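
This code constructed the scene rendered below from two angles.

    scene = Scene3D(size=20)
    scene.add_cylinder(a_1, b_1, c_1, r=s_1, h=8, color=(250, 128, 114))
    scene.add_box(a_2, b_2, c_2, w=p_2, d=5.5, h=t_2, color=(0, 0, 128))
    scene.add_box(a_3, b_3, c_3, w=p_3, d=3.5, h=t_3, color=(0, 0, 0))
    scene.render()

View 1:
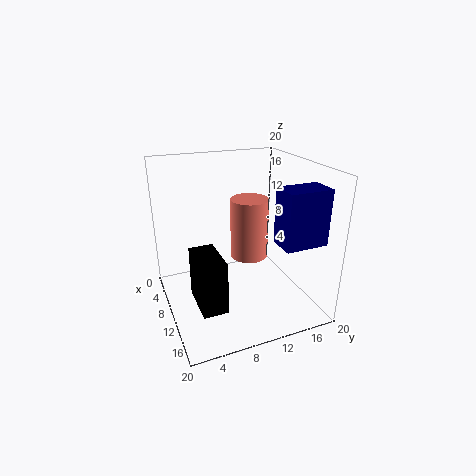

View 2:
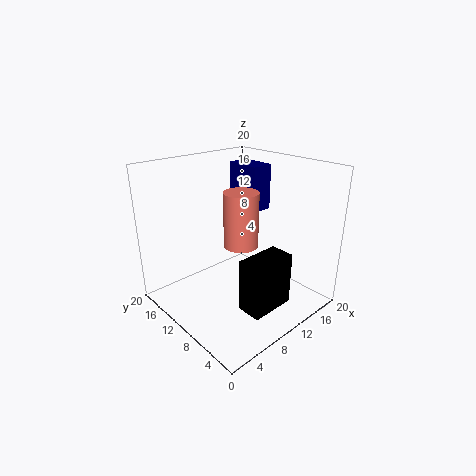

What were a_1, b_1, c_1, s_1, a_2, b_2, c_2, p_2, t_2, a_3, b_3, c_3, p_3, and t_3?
a_1 = 11.5; b_1 = 11; c_1 = 8; s_1 = 2.5; a_2 = 15.5; b_2 = 12.5; c_2 = 11.5; p_2 = 3.5; t_2 = 7; a_3 = 7.5; b_3 = 3.5; c_3 = 1; p_3 = 6.5; t_3 = 7.5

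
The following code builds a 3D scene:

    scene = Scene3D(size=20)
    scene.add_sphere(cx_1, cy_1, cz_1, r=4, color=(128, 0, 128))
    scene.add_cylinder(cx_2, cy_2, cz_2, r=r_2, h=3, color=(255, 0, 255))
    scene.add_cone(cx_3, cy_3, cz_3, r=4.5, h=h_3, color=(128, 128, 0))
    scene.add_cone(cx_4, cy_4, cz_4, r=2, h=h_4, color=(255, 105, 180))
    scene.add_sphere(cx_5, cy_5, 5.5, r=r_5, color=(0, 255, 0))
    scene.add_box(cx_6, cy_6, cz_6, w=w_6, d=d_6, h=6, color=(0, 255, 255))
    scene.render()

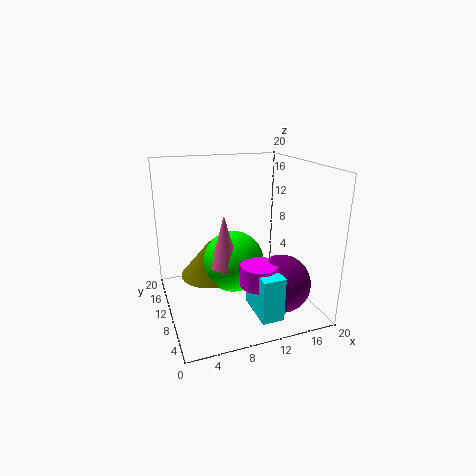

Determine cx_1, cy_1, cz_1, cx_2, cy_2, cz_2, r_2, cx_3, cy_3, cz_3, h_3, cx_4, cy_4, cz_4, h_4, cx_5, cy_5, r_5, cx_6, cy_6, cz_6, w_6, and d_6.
cx_1 = 15, cy_1 = 6, cz_1 = 4, cx_2 = 11.5, cy_2 = 6, cz_2 = 4.5, r_2 = 2.5, cx_3 = 7, cy_3 = 14, cz_3 = 3, h_3 = 5.5, cx_4 = 8, cy_4 = 10, cz_4 = 6, h_4 = 7.5, cx_5 = 10, cy_5 = 12, r_5 = 4.5, cx_6 = 10.5, cy_6 = 2, cz_6 = 1, w_6 = 3, d_6 = 6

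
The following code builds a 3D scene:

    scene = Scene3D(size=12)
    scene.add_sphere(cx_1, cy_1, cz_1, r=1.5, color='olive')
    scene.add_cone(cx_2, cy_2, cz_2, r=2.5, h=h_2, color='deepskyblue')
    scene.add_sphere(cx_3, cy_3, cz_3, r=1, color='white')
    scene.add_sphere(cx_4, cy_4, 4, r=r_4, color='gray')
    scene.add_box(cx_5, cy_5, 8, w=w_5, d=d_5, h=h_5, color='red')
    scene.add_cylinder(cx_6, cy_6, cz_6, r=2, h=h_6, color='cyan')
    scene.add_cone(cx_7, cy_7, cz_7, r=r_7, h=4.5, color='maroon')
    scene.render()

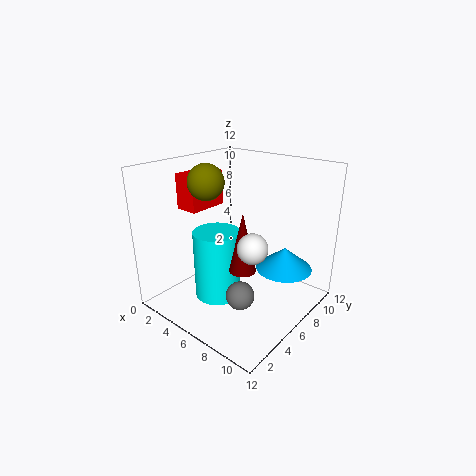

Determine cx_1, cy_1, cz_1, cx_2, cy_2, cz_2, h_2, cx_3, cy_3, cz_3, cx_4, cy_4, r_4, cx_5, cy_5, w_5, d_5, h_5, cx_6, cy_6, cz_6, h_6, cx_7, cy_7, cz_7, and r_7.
cx_1 = 3.5; cy_1 = 5; cz_1 = 10.5; cx_2 = 8.5; cy_2 = 9.5; cz_2 = 2.5; h_2 = 2; cx_3 = 10.5; cy_3 = 2; cz_3 = 8; cx_4 = 9.5; cy_4 = 2; r_4 = 1; cx_5 = 1; cy_5 = 4; w_5 = 2; d_5 = 3.5; h_5 = 3; cx_6 = 4.5; cy_6 = 5; cz_6 = 0.5; h_6 = 6; cx_7 = 8.5; cy_7 = 3.5; cz_7 = 5; r_7 = 1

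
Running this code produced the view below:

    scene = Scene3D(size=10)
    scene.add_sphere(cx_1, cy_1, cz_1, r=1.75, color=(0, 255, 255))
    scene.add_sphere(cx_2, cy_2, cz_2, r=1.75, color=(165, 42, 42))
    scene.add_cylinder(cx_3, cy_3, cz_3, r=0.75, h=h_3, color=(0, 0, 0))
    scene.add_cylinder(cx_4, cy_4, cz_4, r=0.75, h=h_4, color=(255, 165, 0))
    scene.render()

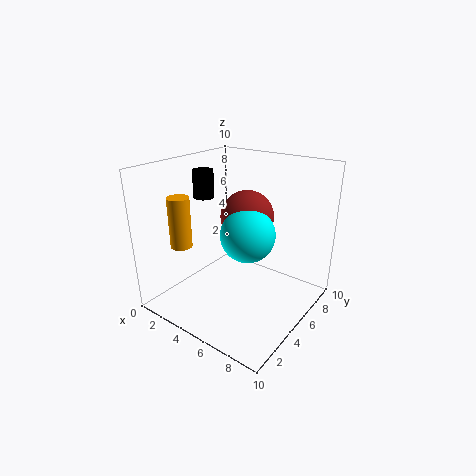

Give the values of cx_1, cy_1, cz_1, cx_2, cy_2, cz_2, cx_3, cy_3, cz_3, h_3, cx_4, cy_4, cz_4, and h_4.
cx_1 = 6.5
cy_1 = 4
cz_1 = 6
cx_2 = 5.75
cy_2 = 5
cz_2 = 6.75
cx_3 = 1.75
cy_3 = 5.25
cz_3 = 7.25
h_3 = 2
cx_4 = 2
cy_4 = 2.5
cz_4 = 4.5
h_4 = 3.5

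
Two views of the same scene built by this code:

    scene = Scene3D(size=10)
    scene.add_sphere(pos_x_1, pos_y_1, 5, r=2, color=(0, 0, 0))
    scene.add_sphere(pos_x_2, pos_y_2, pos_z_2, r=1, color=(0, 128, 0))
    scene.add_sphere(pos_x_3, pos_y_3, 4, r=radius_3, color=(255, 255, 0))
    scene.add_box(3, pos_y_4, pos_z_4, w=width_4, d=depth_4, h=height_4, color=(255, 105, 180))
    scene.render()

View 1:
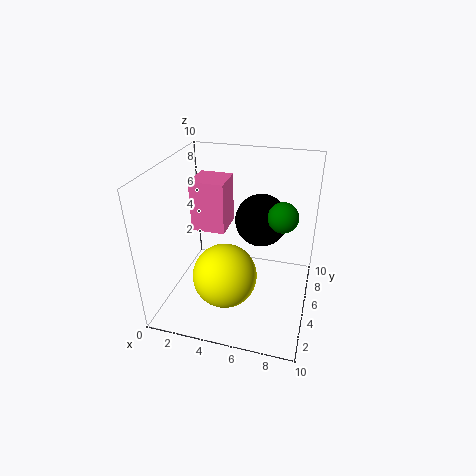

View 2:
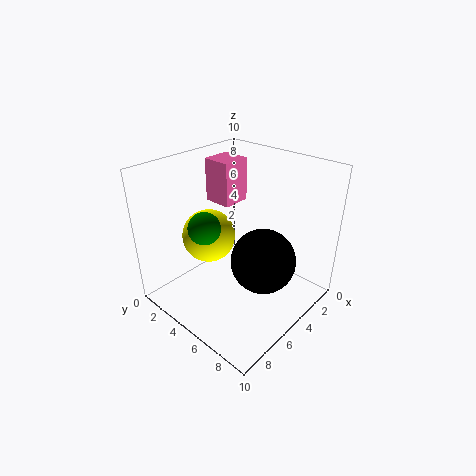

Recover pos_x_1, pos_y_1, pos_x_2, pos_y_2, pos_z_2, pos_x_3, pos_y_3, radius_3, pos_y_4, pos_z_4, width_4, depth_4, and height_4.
pos_x_1 = 6; pos_y_1 = 8; pos_x_2 = 8; pos_y_2 = 5; pos_z_2 = 7; pos_x_3 = 5; pos_y_3 = 2; radius_3 = 2; pos_y_4 = 2; pos_z_4 = 7; width_4 = 2; depth_4 = 2; height_4 = 3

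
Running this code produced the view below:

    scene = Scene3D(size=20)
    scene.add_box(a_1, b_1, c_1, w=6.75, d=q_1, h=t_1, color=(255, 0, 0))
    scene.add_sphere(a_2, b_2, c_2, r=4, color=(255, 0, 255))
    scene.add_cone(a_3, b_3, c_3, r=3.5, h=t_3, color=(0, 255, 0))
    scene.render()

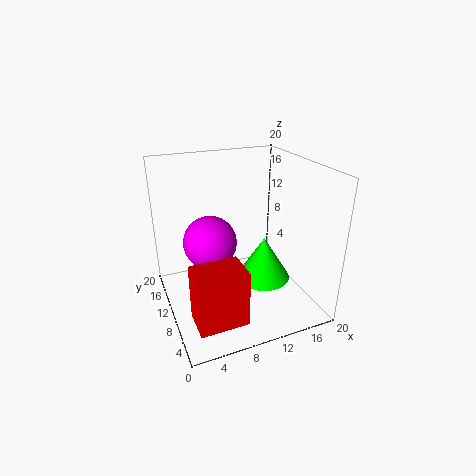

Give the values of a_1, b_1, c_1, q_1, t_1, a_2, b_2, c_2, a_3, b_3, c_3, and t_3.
a_1 = 2.25
b_1 = 3.5
c_1 = 0.25
q_1 = 4.75
t_1 = 8
a_2 = 7.25
b_2 = 14.25
c_2 = 7.75
a_3 = 12
b_3 = 6
c_3 = 5.75
t_3 = 5.75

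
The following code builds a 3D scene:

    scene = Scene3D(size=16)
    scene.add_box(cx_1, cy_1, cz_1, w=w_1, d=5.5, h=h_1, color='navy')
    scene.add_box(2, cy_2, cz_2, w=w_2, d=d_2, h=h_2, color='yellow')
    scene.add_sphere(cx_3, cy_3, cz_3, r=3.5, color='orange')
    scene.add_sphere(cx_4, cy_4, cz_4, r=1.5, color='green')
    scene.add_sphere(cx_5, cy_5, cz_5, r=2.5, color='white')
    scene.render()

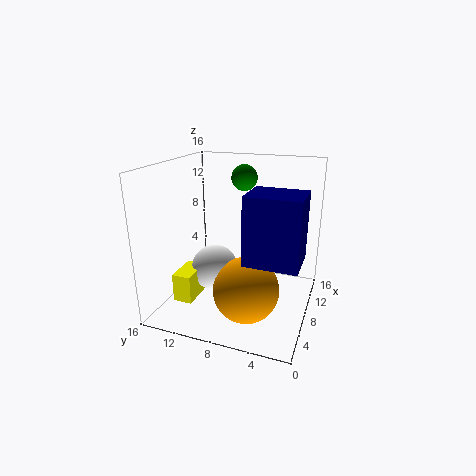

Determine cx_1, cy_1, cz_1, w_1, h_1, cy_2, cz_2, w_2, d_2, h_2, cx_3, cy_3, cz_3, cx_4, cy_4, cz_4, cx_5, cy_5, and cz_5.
cx_1 = 3.5
cy_1 = 0.5
cz_1 = 7
w_1 = 4.5
h_1 = 7
cy_2 = 11
cz_2 = 2.5
w_2 = 3.5
d_2 = 2
h_2 = 3
cx_3 = 5
cy_3 = 6
cz_3 = 3.5
cx_4 = 11.5
cy_4 = 8.5
cz_4 = 14
cx_5 = 6
cy_5 = 10
cz_5 = 5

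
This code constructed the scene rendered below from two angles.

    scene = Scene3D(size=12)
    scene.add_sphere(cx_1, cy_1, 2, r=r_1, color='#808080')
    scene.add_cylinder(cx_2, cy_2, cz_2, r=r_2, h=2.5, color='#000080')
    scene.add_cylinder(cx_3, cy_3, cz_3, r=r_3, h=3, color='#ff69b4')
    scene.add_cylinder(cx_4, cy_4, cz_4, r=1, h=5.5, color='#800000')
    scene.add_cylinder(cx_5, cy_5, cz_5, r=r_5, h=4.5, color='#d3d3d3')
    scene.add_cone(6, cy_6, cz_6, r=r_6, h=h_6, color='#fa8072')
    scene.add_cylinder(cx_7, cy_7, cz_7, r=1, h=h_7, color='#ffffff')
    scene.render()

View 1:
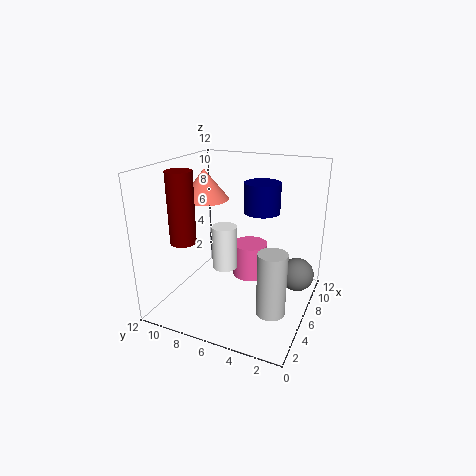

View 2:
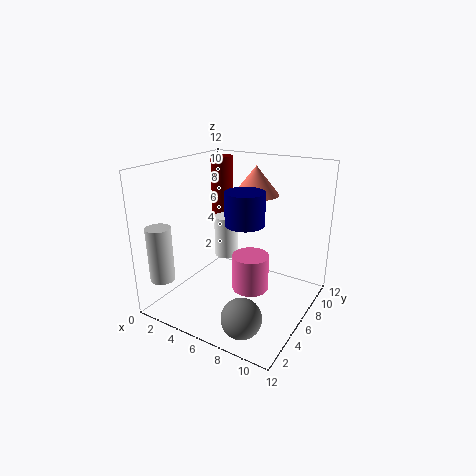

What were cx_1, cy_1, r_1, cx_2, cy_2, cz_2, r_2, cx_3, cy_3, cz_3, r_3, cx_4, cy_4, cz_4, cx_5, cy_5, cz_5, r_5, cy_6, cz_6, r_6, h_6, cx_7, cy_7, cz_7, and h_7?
cx_1 = 9, cy_1 = 1.5, r_1 = 1.5, cx_2 = 7.5, cy_2 = 4.5, cz_2 = 8, r_2 = 1.5, cx_3 = 7.5, cy_3 = 5.5, cz_3 = 2, r_3 = 1.5, cx_4 = 2.5, cy_4 = 9, cz_4 = 6.5, cx_5 = 1.5, cy_5 = 1.5, cz_5 = 3, r_5 = 1, cy_6 = 9, cz_6 = 9, r_6 = 2, h_6 = 2.5, cx_7 = 4.5, cy_7 = 6.5, cz_7 = 4, h_7 = 3.5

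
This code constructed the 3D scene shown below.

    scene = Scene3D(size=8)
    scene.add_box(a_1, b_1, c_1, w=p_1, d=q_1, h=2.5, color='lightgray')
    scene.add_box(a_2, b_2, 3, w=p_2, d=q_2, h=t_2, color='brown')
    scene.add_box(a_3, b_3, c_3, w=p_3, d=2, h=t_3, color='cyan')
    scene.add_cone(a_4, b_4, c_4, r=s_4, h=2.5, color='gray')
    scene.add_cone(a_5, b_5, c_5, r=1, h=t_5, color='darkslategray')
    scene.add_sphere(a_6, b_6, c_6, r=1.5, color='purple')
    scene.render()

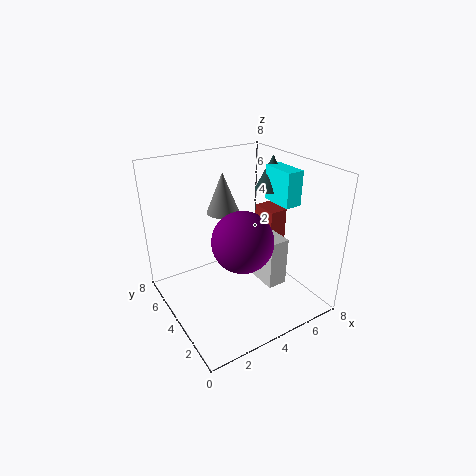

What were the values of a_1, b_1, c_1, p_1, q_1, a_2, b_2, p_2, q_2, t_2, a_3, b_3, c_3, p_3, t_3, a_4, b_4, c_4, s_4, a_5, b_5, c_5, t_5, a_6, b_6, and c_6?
a_1 = 4, b_1 = 1, c_1 = 2.5, p_1 = 1, q_1 = 1.5, a_2 = 5.5, b_2 = 3, p_2 = 1, q_2 = 1.5, t_2 = 2.5, a_3 = 6.5, b_3 = 3, c_3 = 5.5, p_3 = 1, t_3 = 2, a_4 = 4.5, b_4 = 6.5, c_4 = 4.5, s_4 = 1, a_5 = 7, b_5 = 5, c_5 = 6, t_5 = 2, a_6 = 3, b_6 = 2, c_6 = 5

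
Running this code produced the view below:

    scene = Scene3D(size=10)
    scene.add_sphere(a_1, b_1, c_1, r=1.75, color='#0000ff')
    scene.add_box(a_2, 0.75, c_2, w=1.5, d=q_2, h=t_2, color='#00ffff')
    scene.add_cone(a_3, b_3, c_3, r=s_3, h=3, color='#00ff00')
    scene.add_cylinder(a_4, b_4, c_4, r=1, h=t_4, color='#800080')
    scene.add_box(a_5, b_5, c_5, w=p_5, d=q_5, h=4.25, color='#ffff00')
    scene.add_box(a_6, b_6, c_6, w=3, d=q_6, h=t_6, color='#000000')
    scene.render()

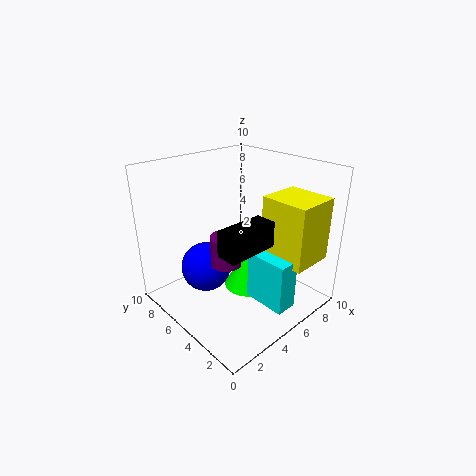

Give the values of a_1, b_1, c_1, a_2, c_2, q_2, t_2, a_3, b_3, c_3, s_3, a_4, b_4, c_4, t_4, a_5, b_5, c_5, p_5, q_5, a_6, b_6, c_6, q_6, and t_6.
a_1 = 3.25; b_1 = 6.5; c_1 = 2.75; a_2 = 4.75; c_2 = 1; q_2 = 3; t_2 = 3.5; a_3 = 6.25; b_3 = 5.25; c_3 = 0.5; s_3 = 1.75; a_4 = 3.25; b_4 = 4.25; c_4 = 4; t_4 = 2; a_5 = 5.75; b_5 = 0.25; c_5 = 4; p_5 = 3; q_5 = 3.25; a_6 = 0.75; b_6 = 0.75; c_6 = 6.5; q_6 = 1.25; t_6 = 1.5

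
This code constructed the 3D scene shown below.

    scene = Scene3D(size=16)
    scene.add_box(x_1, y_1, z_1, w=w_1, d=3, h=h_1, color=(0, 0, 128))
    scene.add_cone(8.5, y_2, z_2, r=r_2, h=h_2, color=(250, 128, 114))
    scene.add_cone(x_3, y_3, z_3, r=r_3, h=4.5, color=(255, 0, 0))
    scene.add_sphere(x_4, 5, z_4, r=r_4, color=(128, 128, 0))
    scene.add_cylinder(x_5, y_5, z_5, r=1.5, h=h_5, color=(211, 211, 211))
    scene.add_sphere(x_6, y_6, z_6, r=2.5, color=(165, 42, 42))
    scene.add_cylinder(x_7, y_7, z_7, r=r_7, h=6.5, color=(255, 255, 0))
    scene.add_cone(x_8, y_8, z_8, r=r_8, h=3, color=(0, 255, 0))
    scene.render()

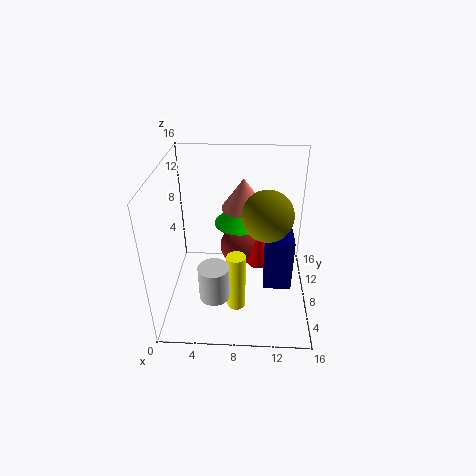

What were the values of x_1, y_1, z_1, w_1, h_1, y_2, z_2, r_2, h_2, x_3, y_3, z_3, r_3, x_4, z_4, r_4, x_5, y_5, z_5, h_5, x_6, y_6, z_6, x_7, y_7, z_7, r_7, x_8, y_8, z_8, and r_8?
x_1 = 11; y_1 = 5.5; z_1 = 3; w_1 = 3; h_1 = 6; y_2 = 10.5; z_2 = 10.5; r_2 = 2.5; h_2 = 3.5; x_3 = 10.5; y_3 = 10.5; z_3 = 3; r_3 = 1.5; x_4 = 11; z_4 = 12.5; r_4 = 2.5; x_5 = 6; y_5 = 2; z_5 = 5; h_5 = 3.5; x_6 = 8; y_6 = 12.5; z_6 = 4; x_7 = 8; y_7 = 4.5; z_7 = 1.5; r_7 = 1; x_8 = 8; y_8 = 11.5; z_8 = 8; r_8 = 3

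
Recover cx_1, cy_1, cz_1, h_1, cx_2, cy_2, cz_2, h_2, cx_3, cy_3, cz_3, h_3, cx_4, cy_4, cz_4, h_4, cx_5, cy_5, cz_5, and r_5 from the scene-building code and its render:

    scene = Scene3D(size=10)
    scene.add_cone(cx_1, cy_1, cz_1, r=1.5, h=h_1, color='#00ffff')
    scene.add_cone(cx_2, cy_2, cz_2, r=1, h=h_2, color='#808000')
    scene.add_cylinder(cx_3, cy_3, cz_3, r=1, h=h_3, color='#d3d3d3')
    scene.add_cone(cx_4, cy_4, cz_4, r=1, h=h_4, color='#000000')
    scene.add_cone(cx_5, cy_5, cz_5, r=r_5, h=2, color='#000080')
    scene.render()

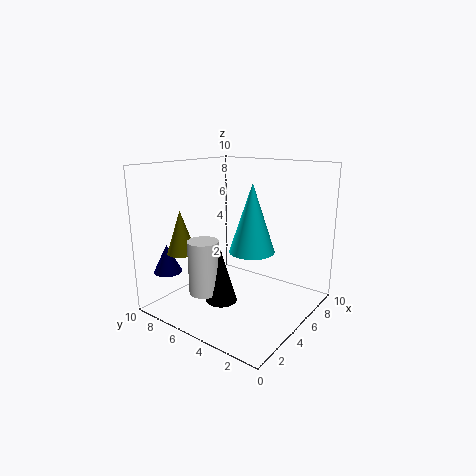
cx_1 = 4.5; cy_1 = 3.5; cz_1 = 4.5; h_1 = 4.5; cx_2 = 2.5; cy_2 = 8; cz_2 = 4; h_2 = 3; cx_3 = 2; cy_3 = 5.5; cz_3 = 2; h_3 = 3.5; cx_4 = 2.5; cy_4 = 4.5; cz_4 = 1.5; h_4 = 3.5; cx_5 = 2; cy_5 = 9; cz_5 = 2.5; r_5 = 1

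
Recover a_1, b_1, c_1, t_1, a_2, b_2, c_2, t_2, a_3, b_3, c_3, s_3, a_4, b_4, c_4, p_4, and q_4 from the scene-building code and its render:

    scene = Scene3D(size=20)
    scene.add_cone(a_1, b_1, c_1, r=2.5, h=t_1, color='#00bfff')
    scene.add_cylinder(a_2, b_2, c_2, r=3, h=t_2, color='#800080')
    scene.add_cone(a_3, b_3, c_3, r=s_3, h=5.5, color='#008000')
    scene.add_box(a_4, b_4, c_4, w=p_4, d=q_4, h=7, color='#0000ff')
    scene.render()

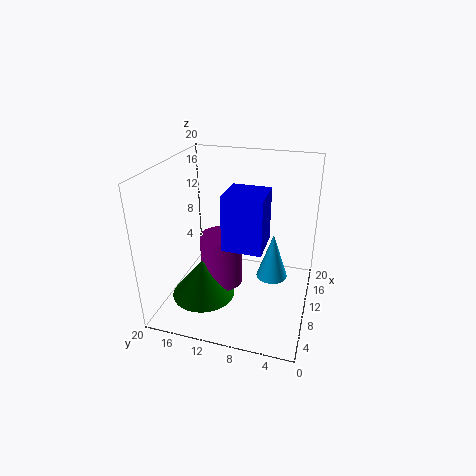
a_1 = 16, b_1 = 6, c_1 = 0.5, t_1 = 7.5, a_2 = 10, b_2 = 12.5, c_2 = 2.5, t_2 = 7.5, a_3 = 7.5, b_3 = 14.5, c_3 = 1.5, s_3 = 4.5, a_4 = 4.5, b_4 = 5.5, c_4 = 11, p_4 = 5, q_4 = 5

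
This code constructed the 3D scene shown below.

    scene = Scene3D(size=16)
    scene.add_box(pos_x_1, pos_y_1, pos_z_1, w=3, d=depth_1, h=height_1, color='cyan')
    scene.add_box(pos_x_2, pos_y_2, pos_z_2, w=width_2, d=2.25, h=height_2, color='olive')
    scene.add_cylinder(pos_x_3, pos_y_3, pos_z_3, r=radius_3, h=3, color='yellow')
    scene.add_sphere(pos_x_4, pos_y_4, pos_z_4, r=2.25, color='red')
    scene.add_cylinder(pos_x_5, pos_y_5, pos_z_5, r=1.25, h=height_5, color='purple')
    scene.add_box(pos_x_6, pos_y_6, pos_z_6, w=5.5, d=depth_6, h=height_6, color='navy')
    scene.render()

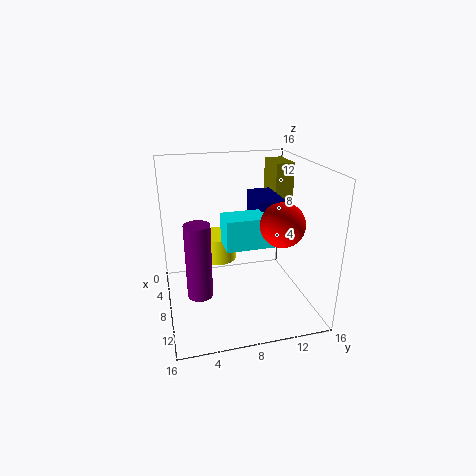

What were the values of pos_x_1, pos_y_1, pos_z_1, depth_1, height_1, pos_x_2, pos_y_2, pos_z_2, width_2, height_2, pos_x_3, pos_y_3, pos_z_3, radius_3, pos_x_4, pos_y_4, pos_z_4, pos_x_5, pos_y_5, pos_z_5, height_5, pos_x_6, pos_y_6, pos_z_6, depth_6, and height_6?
pos_x_1 = 8.25; pos_y_1 = 6; pos_z_1 = 8; depth_1 = 5.25; height_1 = 3.25; pos_x_2 = 0.5; pos_y_2 = 13.5; pos_z_2 = 10.5; width_2 = 4.25; height_2 = 4.75; pos_x_3 = 4.75; pos_y_3 = 6.25; pos_z_3 = 4.25; radius_3 = 2.25; pos_x_4 = 12; pos_y_4 = 11.5; pos_z_4 = 10.75; pos_x_5 = 12.25; pos_y_5 = 3; pos_z_5 = 4.25; height_5 = 7.5; pos_x_6 = 3.75; pos_y_6 = 10.25; pos_z_6 = 8.5; depth_6 = 2.75; height_6 = 3.75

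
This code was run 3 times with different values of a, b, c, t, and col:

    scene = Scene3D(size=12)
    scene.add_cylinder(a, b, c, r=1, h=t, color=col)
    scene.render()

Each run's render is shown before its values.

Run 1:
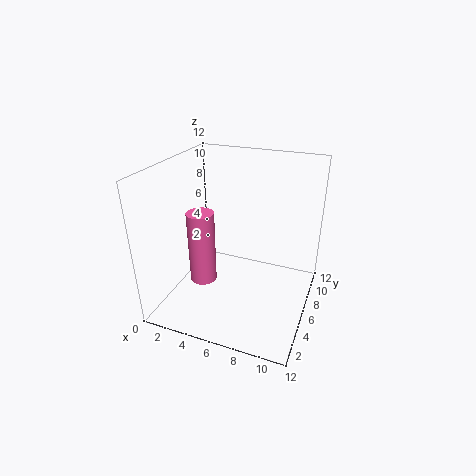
a = 4.5; b = 2.5; c = 4; t = 5.5; col = 'hotpink'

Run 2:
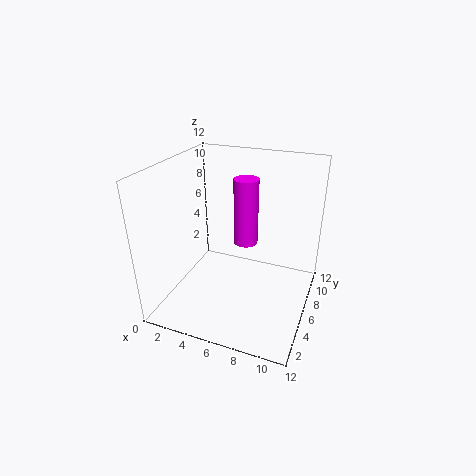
a = 6.5; b = 6.5; c = 5.5; t = 5.5; col = 'magenta'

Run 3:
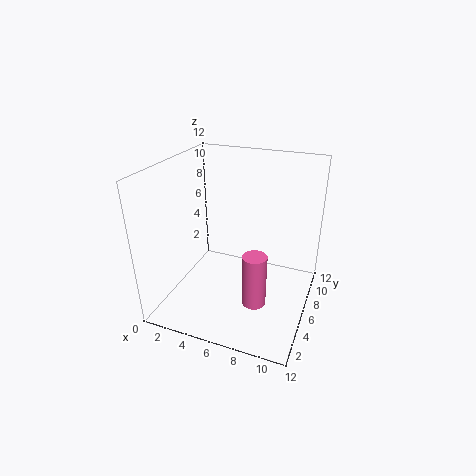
a = 8; b = 4.5; c = 1; t = 4.5; col = 'hotpink'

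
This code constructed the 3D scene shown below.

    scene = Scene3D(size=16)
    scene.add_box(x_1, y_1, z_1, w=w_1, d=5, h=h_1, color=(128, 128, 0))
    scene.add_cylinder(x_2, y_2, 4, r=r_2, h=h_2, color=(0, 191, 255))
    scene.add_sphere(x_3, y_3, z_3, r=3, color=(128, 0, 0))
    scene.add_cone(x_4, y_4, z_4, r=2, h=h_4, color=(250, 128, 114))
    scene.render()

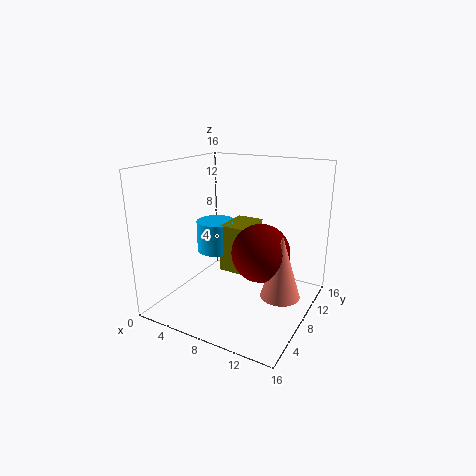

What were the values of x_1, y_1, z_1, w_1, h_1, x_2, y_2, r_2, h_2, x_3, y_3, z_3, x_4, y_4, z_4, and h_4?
x_1 = 4; y_1 = 10.5; z_1 = 2; w_1 = 3.5; h_1 = 6; x_2 = 2.5; y_2 = 12; r_2 = 2.5; h_2 = 4; x_3 = 11.5; y_3 = 6.5; z_3 = 7.5; x_4 = 14; y_4 = 6; z_4 = 3.5; h_4 = 6.5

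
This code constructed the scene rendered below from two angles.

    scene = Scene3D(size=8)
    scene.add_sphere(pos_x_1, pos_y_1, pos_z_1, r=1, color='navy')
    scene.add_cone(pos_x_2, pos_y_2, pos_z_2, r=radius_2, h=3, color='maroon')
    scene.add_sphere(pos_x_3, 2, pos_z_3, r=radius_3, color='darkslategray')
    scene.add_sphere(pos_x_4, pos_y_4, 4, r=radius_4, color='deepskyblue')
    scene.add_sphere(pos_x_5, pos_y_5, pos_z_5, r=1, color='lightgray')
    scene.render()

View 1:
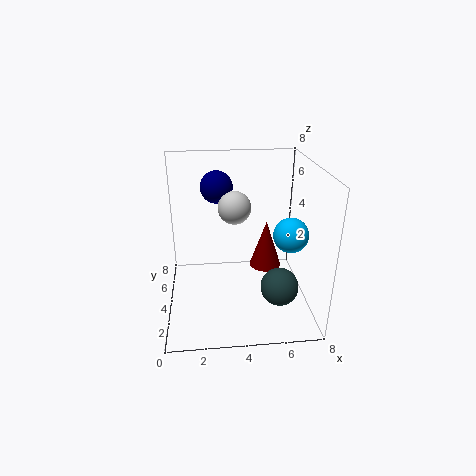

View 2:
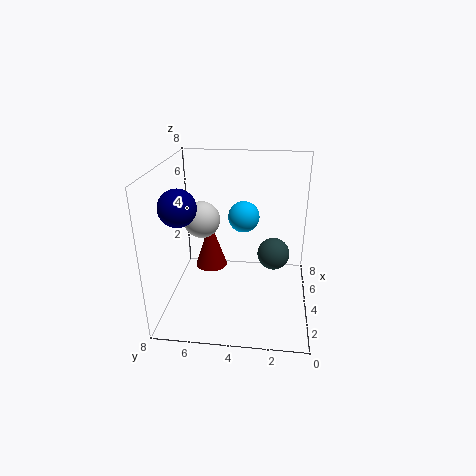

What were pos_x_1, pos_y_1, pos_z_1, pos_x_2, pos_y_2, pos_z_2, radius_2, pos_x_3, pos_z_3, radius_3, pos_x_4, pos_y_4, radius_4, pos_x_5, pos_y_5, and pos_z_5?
pos_x_1 = 3; pos_y_1 = 7; pos_z_1 = 6; pos_x_2 = 6; pos_y_2 = 6; pos_z_2 = 1; radius_2 = 1; pos_x_3 = 6; pos_z_3 = 2; radius_3 = 1; pos_x_4 = 7; pos_y_4 = 4; radius_4 = 1; pos_x_5 = 4; pos_y_5 = 6; pos_z_5 = 5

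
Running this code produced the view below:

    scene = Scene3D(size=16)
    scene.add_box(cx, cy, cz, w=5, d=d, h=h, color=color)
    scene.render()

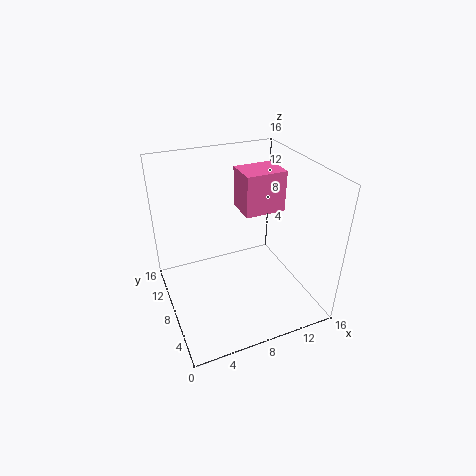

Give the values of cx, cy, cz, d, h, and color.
cx = 10, cy = 10, cz = 9, d = 4, h = 5, color = 'hotpink'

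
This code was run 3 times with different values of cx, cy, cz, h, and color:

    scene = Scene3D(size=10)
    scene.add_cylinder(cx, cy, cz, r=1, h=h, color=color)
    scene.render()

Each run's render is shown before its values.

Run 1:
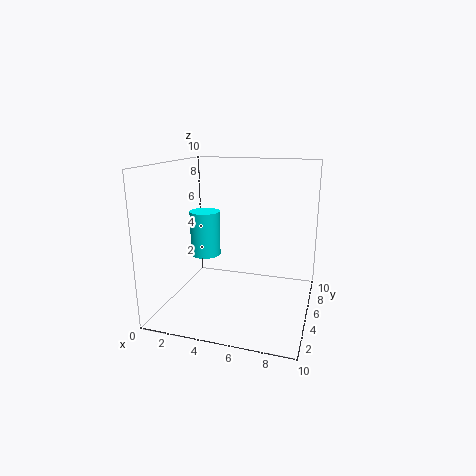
cx = 3; cy = 4; cz = 4; h = 3; color = 'cyan'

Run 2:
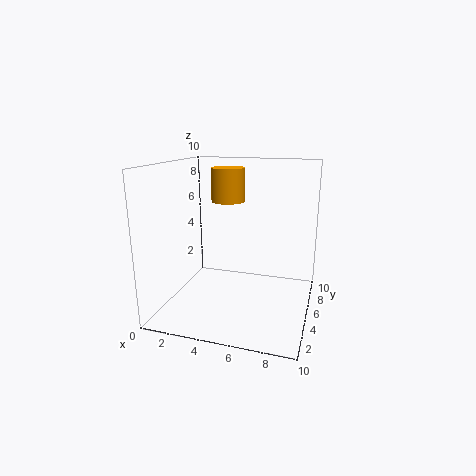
cx = 5; cy = 3; cz = 8; h = 2; color = 'orange'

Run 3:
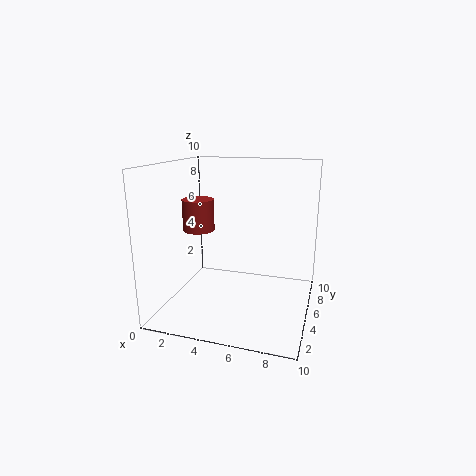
cx = 3; cy = 3; cz = 6; h = 2; color = 'brown'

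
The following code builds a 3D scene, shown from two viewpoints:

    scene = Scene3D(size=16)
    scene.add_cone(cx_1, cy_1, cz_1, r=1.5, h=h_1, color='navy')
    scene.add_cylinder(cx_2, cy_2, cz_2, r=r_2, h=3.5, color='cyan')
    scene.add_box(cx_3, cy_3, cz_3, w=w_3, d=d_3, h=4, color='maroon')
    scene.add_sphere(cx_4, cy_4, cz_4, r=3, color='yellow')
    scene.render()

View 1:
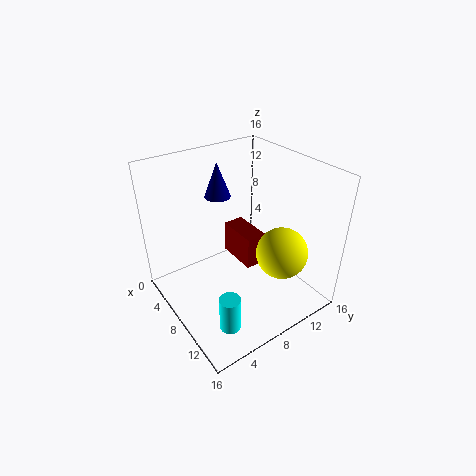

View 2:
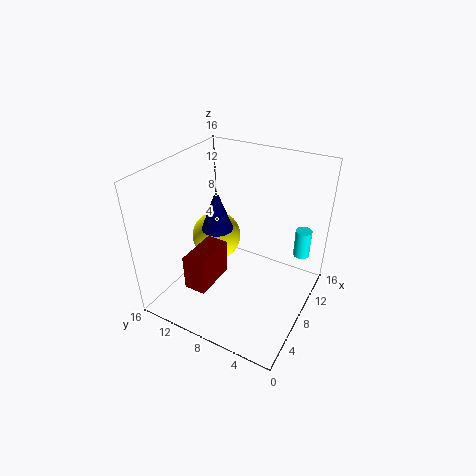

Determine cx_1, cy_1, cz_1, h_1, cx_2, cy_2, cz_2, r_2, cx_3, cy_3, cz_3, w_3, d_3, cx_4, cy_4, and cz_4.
cx_1 = 4
cy_1 = 8
cz_1 = 11.5
h_1 = 4
cx_2 = 14.5
cy_2 = 2.5
cz_2 = 3.5
r_2 = 1
cx_3 = 3
cy_3 = 9.5
cz_3 = 3
w_3 = 5
d_3 = 2.5
cx_4 = 10.5
cy_4 = 12.5
cz_4 = 5.5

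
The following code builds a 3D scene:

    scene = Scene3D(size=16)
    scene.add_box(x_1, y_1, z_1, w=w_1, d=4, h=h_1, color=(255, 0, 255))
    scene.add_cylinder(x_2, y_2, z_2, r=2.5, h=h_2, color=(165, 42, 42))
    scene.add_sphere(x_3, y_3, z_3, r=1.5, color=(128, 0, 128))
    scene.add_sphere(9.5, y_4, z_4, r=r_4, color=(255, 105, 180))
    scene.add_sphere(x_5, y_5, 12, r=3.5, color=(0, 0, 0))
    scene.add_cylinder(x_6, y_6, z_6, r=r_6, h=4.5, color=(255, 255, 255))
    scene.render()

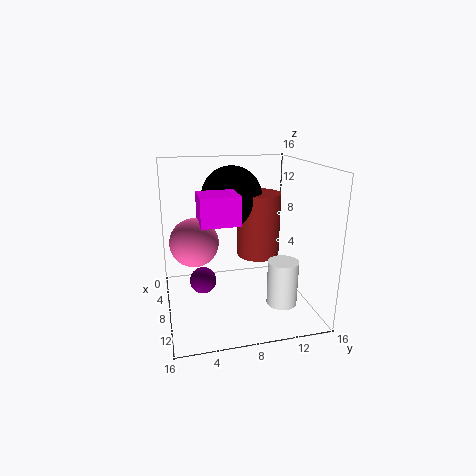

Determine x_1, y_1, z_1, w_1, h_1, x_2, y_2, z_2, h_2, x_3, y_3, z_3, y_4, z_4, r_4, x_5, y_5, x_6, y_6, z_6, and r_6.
x_1 = 8; y_1 = 3.5; z_1 = 10.5; w_1 = 3.5; h_1 = 3; x_2 = 6; y_2 = 11; z_2 = 5; h_2 = 7.5; x_3 = 7.5; y_3 = 4; z_3 = 3; y_4 = 3; z_4 = 8.5; r_4 = 2.5; x_5 = 5; y_5 = 8; x_6 = 14; y_6 = 11; z_6 = 3; r_6 = 1.5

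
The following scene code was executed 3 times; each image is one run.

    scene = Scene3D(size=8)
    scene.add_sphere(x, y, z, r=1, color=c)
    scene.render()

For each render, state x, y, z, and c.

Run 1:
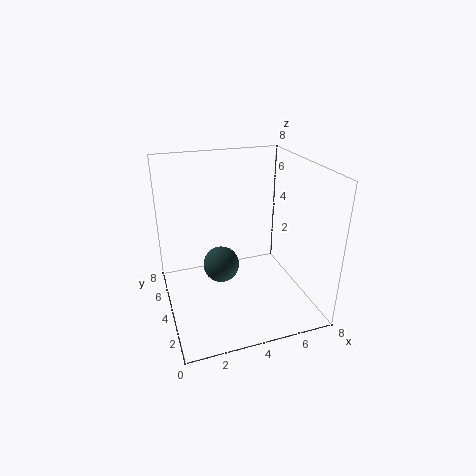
x = 3
y = 4
z = 2.5
c = 'darkslategray'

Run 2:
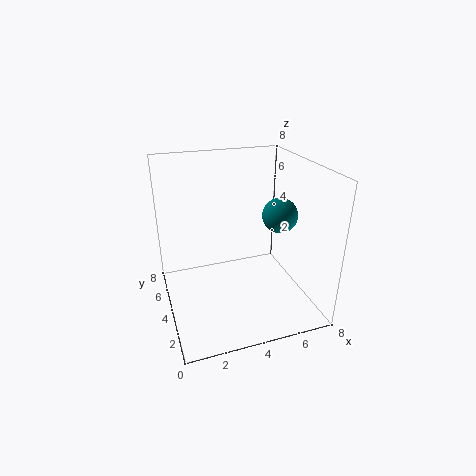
x = 6.5
y = 4
z = 5
c = 'teal'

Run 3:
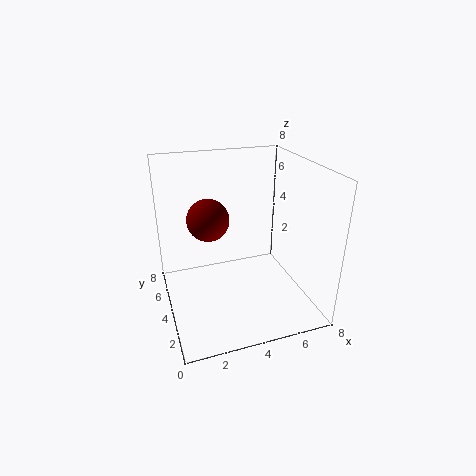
x = 2
y = 2.5
z = 6
c = 'maroon'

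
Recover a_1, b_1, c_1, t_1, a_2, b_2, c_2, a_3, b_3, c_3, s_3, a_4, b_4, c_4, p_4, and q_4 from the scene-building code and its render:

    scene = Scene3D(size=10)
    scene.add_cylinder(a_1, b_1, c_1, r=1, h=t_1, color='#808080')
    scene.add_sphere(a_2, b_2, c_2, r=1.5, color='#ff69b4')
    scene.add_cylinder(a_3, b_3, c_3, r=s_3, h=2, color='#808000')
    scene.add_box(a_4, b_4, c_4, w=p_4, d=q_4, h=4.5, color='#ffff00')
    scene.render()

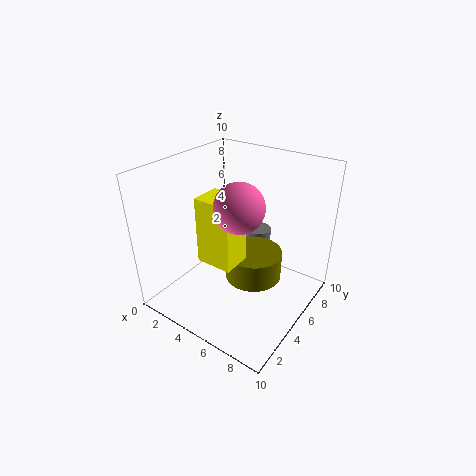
a_1 = 4.5; b_1 = 8.5; c_1 = 2; t_1 = 2; a_2 = 6.5; b_2 = 3; c_2 = 8.5; a_3 = 6; b_3 = 5.5; c_3 = 2; s_3 = 2; a_4 = 3.5; b_4 = 2.5; c_4 = 4; p_4 = 2.5; q_4 = 2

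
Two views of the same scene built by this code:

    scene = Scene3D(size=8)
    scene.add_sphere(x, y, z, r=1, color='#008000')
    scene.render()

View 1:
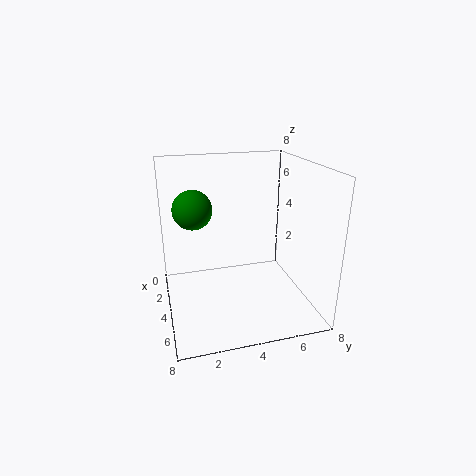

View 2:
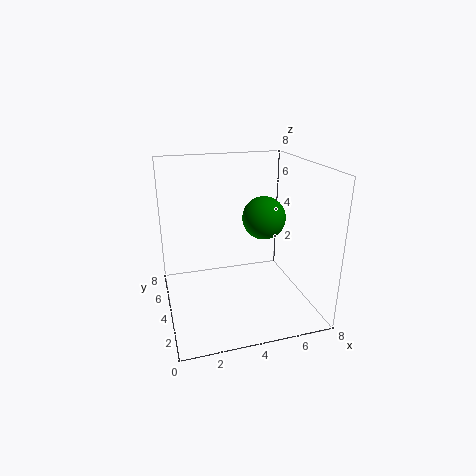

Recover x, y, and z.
x = 4.5; y = 1.5; z = 6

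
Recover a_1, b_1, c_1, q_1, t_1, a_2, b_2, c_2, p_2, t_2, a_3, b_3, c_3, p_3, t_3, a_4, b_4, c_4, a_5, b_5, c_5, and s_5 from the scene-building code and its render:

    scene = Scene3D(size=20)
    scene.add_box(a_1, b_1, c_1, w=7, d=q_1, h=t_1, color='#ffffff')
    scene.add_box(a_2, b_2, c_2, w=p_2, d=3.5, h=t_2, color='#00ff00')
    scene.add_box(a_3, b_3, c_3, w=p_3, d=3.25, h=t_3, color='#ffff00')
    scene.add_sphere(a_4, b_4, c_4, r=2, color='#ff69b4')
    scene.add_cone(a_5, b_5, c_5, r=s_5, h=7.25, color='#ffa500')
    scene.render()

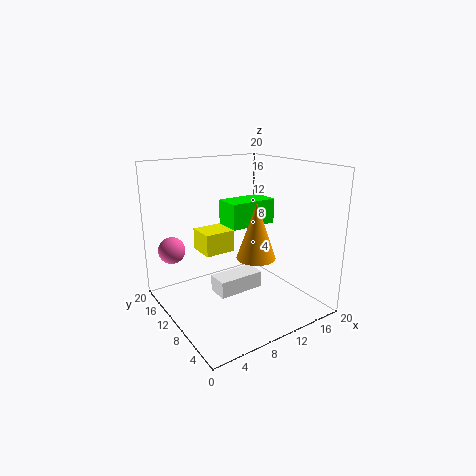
a_1 = 7.5; b_1 = 10.25; c_1 = 1; q_1 = 3.25; t_1 = 2.5; a_2 = 7.25; b_2 = 6.75; c_2 = 12.5; p_2 = 6.25; t_2 = 3.25; a_3 = 2.25; b_3 = 4.5; c_3 = 11; p_3 = 3.5; t_3 = 2.5; a_4 = 3.25; b_4 = 17.75; c_4 = 7; a_5 = 9.75; b_5 = 5.5; c_5 = 8.75; s_5 = 2.5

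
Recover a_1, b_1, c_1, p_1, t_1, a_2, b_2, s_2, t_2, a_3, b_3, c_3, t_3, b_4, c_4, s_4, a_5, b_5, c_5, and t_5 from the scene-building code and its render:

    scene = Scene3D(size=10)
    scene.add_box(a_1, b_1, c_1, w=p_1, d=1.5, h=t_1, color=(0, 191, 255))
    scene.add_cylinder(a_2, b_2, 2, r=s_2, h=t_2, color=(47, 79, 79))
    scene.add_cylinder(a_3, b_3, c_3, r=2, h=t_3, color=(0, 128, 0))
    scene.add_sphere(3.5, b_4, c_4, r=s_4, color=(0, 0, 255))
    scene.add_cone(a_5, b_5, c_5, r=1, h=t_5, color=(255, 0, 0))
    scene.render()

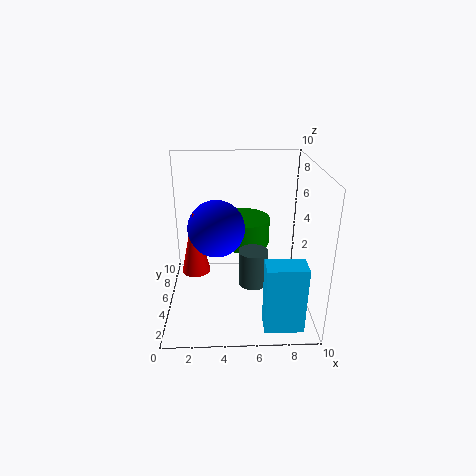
a_1 = 6.5
b_1 = 0.5
c_1 = 0.5
p_1 = 2.5
t_1 = 4.5
a_2 = 6
b_2 = 4
s_2 = 1
t_2 = 2.5
a_3 = 5.5
b_3 = 7.5
c_3 = 3.5
t_3 = 2
b_4 = 5.5
c_4 = 5.5
s_4 = 2
a_5 = 2
b_5 = 5
c_5 = 2.5
t_5 = 4.5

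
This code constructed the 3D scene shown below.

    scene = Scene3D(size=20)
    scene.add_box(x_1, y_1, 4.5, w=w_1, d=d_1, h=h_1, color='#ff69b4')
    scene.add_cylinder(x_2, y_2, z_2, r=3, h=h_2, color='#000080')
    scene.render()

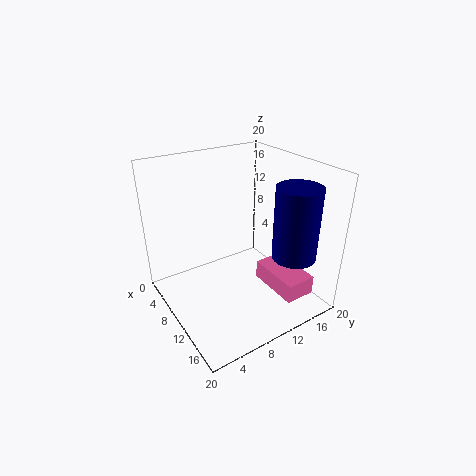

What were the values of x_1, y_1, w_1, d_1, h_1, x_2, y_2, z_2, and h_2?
x_1 = 12.5
y_1 = 11.5
w_1 = 7
d_1 = 4
h_1 = 2.5
x_2 = 15.5
y_2 = 15.5
z_2 = 8
h_2 = 10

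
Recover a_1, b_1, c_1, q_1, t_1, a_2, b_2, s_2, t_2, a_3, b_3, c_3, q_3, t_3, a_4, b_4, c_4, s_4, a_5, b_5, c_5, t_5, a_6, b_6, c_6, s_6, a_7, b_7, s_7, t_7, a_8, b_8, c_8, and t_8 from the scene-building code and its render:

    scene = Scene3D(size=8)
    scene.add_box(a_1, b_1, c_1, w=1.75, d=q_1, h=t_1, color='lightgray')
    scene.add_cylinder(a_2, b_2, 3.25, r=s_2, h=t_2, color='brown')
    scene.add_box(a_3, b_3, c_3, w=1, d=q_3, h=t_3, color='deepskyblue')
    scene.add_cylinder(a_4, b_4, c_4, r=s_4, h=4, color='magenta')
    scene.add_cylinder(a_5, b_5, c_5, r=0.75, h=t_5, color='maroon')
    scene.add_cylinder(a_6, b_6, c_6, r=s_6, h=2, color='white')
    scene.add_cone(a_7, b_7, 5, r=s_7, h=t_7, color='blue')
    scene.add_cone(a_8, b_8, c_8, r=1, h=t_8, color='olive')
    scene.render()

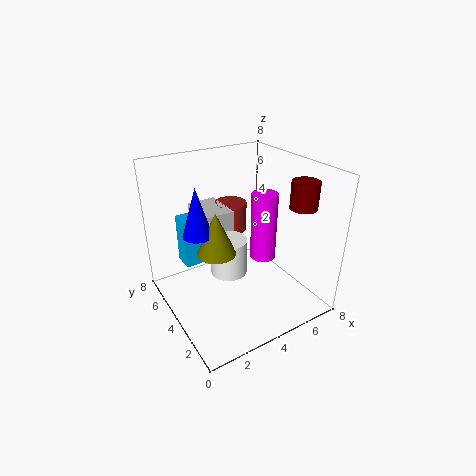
a_1 = 2.75
b_1 = 5.25
c_1 = 3.25
q_1 = 2.5
t_1 = 1.75
a_2 = 5
b_2 = 6.5
s_2 = 1
t_2 = 1.75
a_3 = 1.75
b_3 = 6.25
c_3 = 1.5
q_3 = 1.25
t_3 = 3
a_4 = 5.75
b_4 = 4
c_4 = 2.25
s_4 = 0.75
a_5 = 7
b_5 = 2.25
c_5 = 5.75
t_5 = 1.5
a_6 = 3.25
b_6 = 3.75
c_6 = 2.25
s_6 = 1
a_7 = 1.5
b_7 = 3.75
s_7 = 0.75
t_7 = 2.5
a_8 = 2.25
b_8 = 3.25
c_8 = 4
t_8 = 2.25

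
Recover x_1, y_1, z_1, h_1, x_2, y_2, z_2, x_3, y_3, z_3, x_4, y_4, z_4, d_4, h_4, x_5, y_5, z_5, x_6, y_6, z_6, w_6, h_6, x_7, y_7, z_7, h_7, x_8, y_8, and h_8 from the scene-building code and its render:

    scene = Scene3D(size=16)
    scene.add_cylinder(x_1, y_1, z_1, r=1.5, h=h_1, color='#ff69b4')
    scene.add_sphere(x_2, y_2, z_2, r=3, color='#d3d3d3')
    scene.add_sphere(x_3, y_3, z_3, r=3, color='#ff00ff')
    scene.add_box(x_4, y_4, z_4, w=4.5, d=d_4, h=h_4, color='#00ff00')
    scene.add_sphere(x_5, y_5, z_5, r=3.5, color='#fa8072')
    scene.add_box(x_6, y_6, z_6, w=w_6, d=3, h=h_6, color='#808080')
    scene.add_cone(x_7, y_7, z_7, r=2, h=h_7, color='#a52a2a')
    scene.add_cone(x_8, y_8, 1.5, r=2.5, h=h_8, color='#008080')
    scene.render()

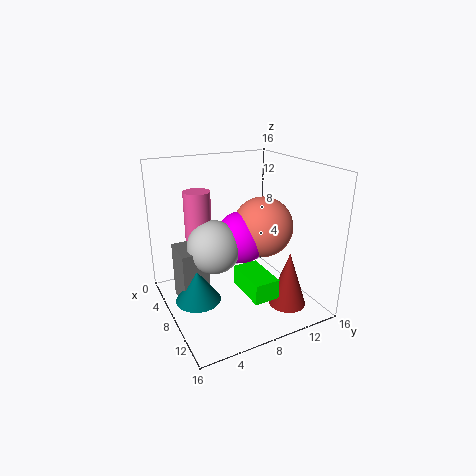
x_1 = 5
y_1 = 4.5
z_1 = 7.5
h_1 = 5.5
x_2 = 7
y_2 = 5.5
z_2 = 7
x_3 = 7
y_3 = 9
z_3 = 7.5
x_4 = 11
y_4 = 6
z_4 = 4.5
d_4 = 2.5
h_4 = 2
x_5 = 7.5
y_5 = 11.5
z_5 = 8.5
x_6 = 4
y_6 = 1.5
z_6 = 0.5
w_6 = 4
h_6 = 6.5
x_7 = 13
y_7 = 11.5
z_7 = 1.5
h_7 = 6
x_8 = 8
y_8 = 3
h_8 = 3.5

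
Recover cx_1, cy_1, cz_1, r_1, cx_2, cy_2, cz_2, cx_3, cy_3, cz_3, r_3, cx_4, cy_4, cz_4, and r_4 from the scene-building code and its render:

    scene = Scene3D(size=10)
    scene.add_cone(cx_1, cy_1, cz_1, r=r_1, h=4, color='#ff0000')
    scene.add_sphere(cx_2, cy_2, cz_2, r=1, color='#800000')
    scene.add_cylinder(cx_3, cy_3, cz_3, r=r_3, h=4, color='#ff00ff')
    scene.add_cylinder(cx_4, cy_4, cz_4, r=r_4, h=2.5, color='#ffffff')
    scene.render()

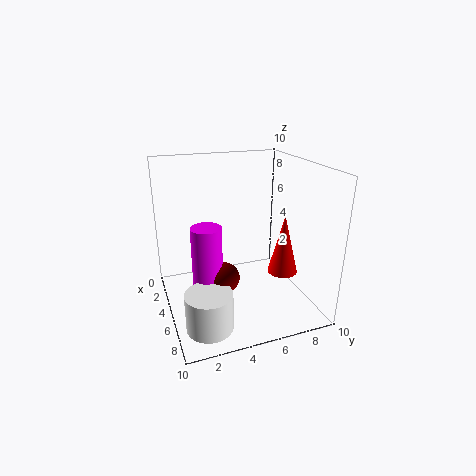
cx_1 = 7; cy_1 = 7.5; cz_1 = 3; r_1 = 1; cx_2 = 6.5; cy_2 = 3.5; cz_2 = 3; cx_3 = 6; cy_3 = 2.5; cz_3 = 2.5; r_3 = 1; cx_4 = 8; cy_4 = 2; cz_4 = 0.5; r_4 = 1.5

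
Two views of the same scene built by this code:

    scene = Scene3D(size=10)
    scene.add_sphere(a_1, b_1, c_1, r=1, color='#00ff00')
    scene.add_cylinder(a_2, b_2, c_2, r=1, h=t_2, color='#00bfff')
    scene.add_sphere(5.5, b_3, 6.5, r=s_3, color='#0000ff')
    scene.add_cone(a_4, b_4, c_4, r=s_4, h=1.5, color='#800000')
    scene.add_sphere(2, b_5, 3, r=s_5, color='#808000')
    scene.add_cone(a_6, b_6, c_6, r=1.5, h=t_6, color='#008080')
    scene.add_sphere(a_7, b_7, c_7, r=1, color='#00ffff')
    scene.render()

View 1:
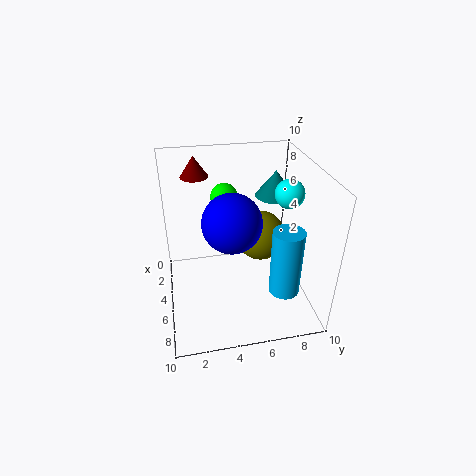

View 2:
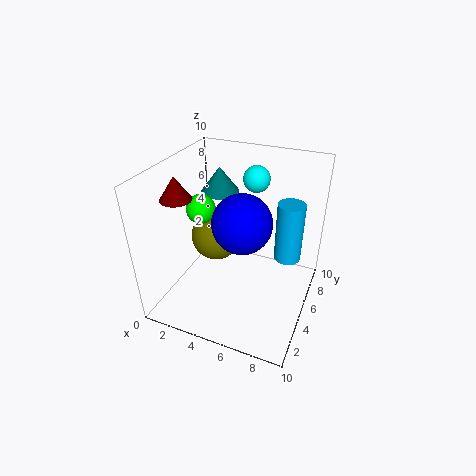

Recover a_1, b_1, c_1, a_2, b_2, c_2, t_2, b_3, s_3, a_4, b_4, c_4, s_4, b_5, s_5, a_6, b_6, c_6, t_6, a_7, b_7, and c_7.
a_1 = 2.5, b_1 = 4.5, c_1 = 7, a_2 = 8, b_2 = 7.5, c_2 = 2.5, t_2 = 4.5, b_3 = 4.5, s_3 = 2, a_4 = 2, b_4 = 2.5, c_4 = 8.5, s_4 = 1, b_5 = 7.5, s_5 = 2, a_6 = 2, b_6 = 8.5, c_6 = 6.5, t_6 = 2, a_7 = 5, b_7 = 8.5, c_7 = 8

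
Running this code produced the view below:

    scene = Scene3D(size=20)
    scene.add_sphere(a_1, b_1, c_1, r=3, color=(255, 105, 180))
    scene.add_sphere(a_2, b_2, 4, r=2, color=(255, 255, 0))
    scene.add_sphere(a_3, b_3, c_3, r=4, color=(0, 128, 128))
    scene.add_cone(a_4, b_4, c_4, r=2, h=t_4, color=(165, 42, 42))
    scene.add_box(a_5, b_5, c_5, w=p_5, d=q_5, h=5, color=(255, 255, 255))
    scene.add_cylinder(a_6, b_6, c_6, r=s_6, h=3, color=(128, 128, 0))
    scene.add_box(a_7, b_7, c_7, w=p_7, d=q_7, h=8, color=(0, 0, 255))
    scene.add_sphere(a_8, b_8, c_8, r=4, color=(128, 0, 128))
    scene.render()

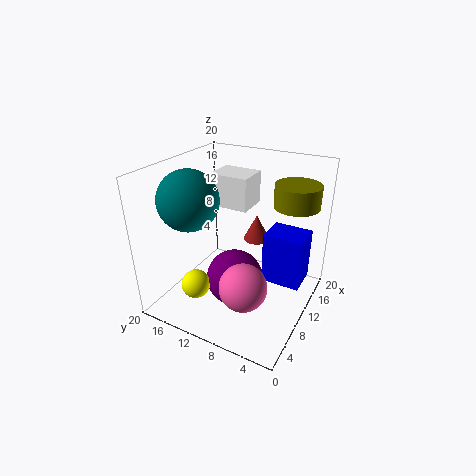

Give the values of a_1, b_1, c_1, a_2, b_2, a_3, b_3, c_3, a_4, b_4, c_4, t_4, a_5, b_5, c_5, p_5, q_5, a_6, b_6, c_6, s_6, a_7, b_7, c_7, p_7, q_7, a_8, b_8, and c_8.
a_1 = 4, b_1 = 6, c_1 = 7, a_2 = 5, b_2 = 14, a_3 = 6, b_3 = 15, c_3 = 16, a_4 = 16, b_4 = 10, c_4 = 7, t_4 = 4, a_5 = 14, b_5 = 11, c_5 = 12, p_5 = 5, q_5 = 6, a_6 = 13, b_6 = 3, c_6 = 15, s_6 = 3, a_7 = 14, b_7 = 2, c_7 = 1, p_7 = 5, q_7 = 6, a_8 = 9, b_8 = 10, c_8 = 4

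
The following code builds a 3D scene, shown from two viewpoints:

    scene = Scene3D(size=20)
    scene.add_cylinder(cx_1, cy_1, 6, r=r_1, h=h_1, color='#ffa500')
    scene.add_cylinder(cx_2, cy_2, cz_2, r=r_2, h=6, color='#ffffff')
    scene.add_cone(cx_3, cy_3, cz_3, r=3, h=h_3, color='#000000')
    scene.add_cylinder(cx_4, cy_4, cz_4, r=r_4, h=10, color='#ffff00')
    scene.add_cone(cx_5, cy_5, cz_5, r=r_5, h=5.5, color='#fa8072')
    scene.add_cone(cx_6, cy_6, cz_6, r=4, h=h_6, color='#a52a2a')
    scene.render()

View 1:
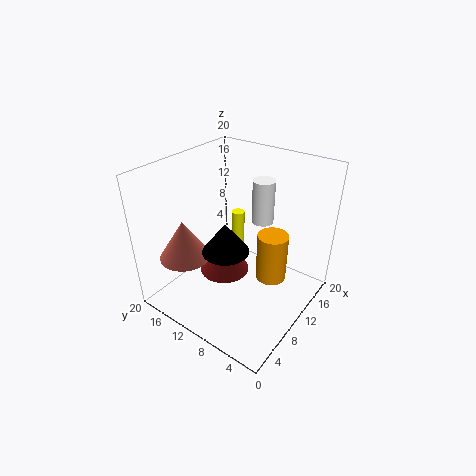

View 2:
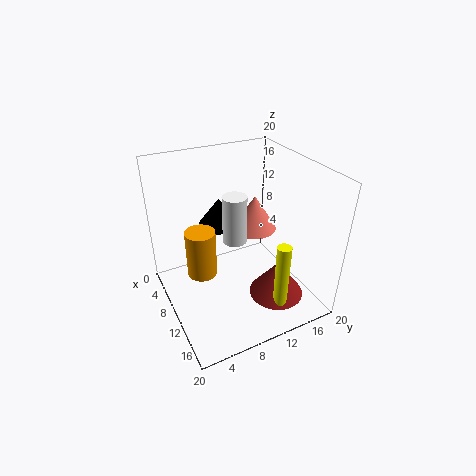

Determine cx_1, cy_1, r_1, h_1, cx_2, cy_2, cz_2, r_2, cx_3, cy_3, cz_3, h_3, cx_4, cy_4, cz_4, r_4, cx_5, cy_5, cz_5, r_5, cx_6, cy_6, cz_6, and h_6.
cx_1 = 10, cy_1 = 4.5, r_1 = 2, h_1 = 6.5, cx_2 = 13, cy_2 = 8, cz_2 = 12, r_2 = 1.5, cx_3 = 6, cy_3 = 9, cz_3 = 10.5, h_3 = 4, cx_4 = 15.5, cy_4 = 14, cz_4 = 0.5, r_4 = 1, cx_5 = 5, cy_5 = 15.5, cz_5 = 7.5, r_5 = 3.5, cx_6 = 13, cy_6 = 15, cz_6 = 0.5, h_6 = 5.5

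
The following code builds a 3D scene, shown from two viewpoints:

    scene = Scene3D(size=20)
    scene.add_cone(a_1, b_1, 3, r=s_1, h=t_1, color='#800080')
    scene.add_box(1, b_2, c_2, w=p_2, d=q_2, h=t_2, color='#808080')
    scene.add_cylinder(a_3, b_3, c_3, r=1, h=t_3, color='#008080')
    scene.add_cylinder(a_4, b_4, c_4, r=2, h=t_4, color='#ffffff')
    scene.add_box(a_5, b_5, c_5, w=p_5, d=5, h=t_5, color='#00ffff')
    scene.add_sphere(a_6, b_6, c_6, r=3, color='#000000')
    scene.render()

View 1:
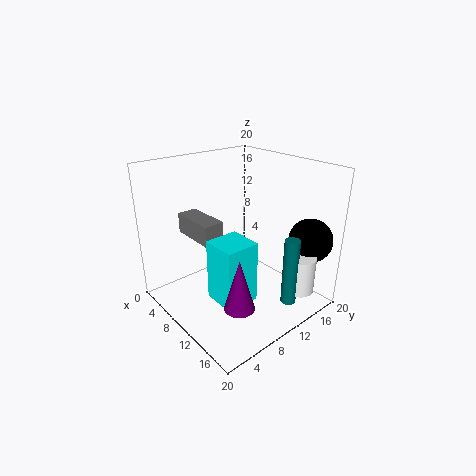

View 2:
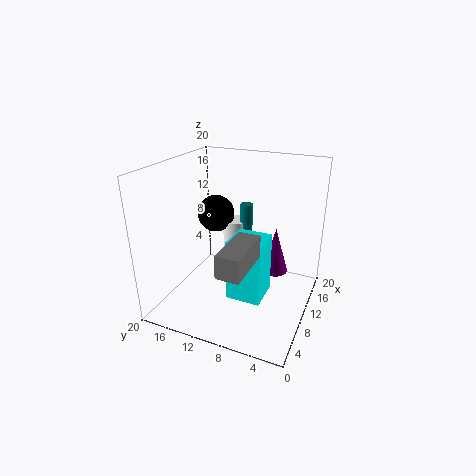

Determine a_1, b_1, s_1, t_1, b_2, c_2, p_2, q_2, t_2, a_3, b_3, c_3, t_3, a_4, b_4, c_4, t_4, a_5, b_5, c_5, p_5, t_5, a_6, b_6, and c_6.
a_1 = 15; b_1 = 6; s_1 = 2; t_1 = 7; b_2 = 6; c_2 = 9; p_2 = 7; q_2 = 3; t_2 = 3; a_3 = 18; b_3 = 12; c_3 = 3; t_3 = 9; a_4 = 18; b_4 = 14; c_4 = 4; t_4 = 5; a_5 = 8; b_5 = 6; c_5 = 1; p_5 = 5; t_5 = 9; a_6 = 17; b_6 = 17; c_6 = 10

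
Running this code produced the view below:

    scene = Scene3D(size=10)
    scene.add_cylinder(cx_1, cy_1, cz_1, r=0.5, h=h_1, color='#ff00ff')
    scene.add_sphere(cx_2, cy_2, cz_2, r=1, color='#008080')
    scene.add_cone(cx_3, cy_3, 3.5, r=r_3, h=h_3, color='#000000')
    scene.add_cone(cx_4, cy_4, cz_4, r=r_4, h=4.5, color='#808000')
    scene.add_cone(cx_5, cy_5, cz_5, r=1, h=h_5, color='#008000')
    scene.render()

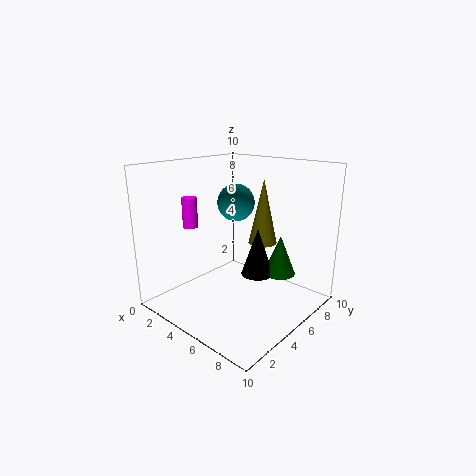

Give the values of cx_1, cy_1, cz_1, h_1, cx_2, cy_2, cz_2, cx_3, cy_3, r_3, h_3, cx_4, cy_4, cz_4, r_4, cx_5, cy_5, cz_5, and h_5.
cx_1 = 3; cy_1 = 2.5; cz_1 = 6; h_1 = 2; cx_2 = 7.5; cy_2 = 2; cz_2 = 8.5; cx_3 = 7.5; cy_3 = 4; r_3 = 1; h_3 = 3; cx_4 = 6; cy_4 = 6.5; cz_4 = 4.5; r_4 = 1; cx_5 = 8.5; cy_5 = 5; cz_5 = 3.5; h_5 = 2.5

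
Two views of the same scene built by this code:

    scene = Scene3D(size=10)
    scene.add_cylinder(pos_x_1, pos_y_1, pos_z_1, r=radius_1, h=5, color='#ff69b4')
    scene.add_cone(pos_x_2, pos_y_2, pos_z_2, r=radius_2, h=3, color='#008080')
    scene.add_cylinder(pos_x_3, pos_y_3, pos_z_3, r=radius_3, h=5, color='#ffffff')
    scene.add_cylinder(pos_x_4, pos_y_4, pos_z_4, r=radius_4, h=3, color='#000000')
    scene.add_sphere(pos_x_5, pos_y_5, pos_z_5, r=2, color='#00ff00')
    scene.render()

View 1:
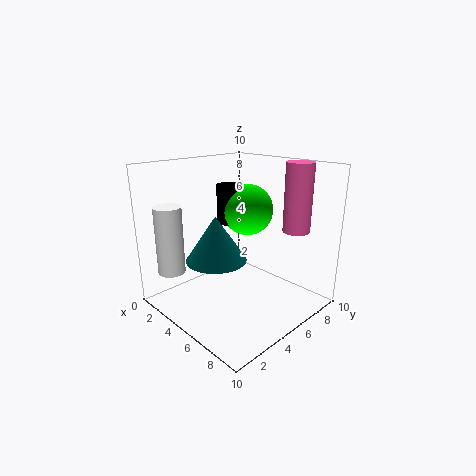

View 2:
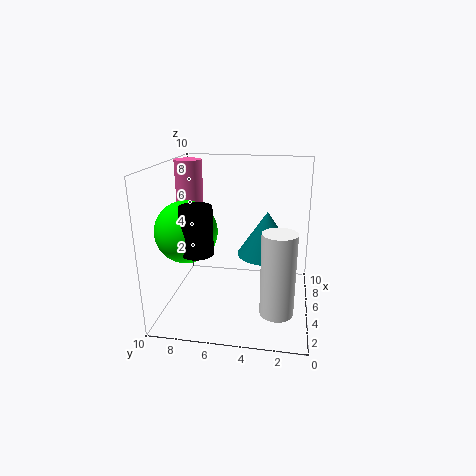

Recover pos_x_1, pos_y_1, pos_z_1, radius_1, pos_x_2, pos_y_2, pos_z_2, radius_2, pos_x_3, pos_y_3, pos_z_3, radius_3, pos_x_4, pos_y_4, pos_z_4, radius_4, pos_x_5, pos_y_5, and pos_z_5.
pos_x_1 = 7; pos_y_1 = 9; pos_z_1 = 5; radius_1 = 1; pos_x_2 = 5; pos_y_2 = 3; pos_z_2 = 4; radius_2 = 2; pos_x_3 = 1; pos_y_3 = 2; pos_z_3 = 2; radius_3 = 1; pos_x_4 = 2; pos_y_4 = 7; pos_z_4 = 5; radius_4 = 1; pos_x_5 = 3; pos_y_5 = 8; pos_z_5 = 6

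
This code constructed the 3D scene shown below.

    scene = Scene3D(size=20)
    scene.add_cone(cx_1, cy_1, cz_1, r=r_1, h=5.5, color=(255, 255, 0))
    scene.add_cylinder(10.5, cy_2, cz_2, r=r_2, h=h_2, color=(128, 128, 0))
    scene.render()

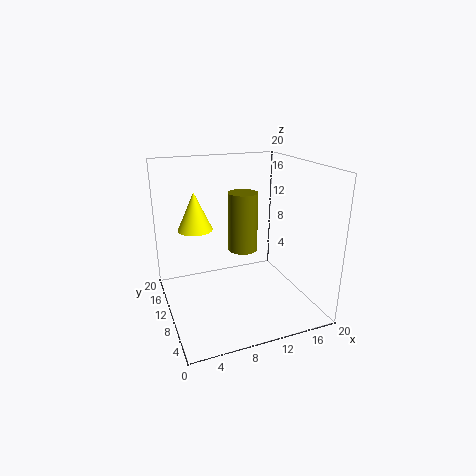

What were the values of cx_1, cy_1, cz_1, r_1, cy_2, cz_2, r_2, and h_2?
cx_1 = 5
cy_1 = 14
cz_1 = 10.5
r_1 = 2.5
cy_2 = 9.5
cz_2 = 8.5
r_2 = 2
h_2 = 8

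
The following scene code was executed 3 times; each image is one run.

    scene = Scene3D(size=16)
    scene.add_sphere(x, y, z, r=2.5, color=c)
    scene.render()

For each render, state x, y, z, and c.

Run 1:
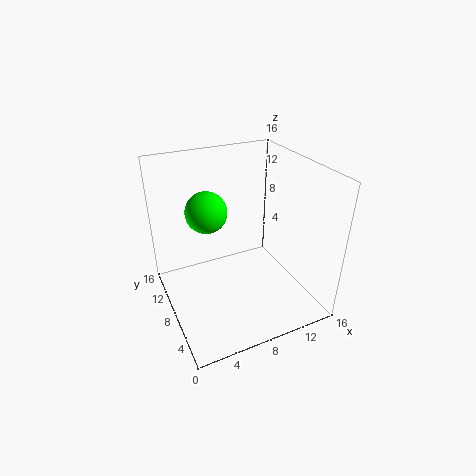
x = 6, y = 12.5, z = 9.5, c = 'lime'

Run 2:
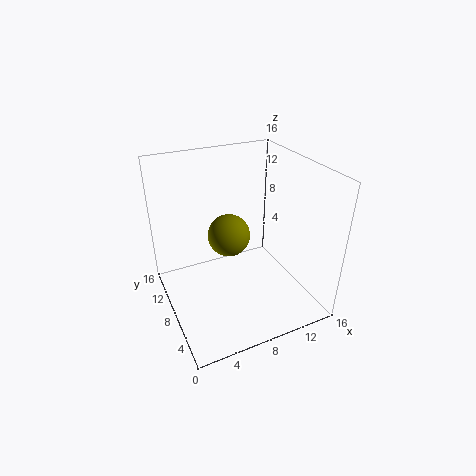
x = 8, y = 10.5, z = 7, c = 'olive'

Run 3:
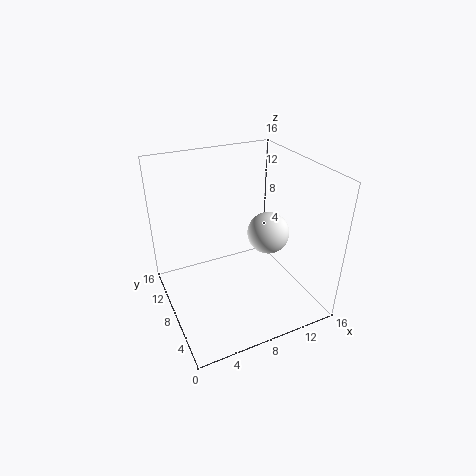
x = 12.5, y = 9, z = 7, c = 'white'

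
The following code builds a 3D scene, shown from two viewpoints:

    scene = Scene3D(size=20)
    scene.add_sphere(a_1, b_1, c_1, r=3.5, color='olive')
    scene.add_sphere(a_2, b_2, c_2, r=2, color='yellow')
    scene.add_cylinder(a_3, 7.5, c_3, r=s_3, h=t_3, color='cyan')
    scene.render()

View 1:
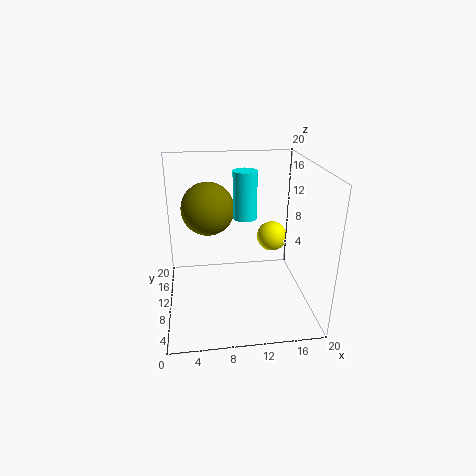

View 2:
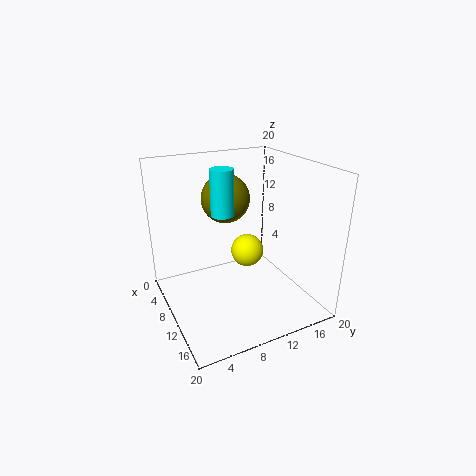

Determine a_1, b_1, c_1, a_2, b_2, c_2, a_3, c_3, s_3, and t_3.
a_1 = 6; b_1 = 10; c_1 = 14.5; a_2 = 14.5; b_2 = 9; c_2 = 10.5; a_3 = 10.5; c_3 = 14; s_3 = 1.5; t_3 = 6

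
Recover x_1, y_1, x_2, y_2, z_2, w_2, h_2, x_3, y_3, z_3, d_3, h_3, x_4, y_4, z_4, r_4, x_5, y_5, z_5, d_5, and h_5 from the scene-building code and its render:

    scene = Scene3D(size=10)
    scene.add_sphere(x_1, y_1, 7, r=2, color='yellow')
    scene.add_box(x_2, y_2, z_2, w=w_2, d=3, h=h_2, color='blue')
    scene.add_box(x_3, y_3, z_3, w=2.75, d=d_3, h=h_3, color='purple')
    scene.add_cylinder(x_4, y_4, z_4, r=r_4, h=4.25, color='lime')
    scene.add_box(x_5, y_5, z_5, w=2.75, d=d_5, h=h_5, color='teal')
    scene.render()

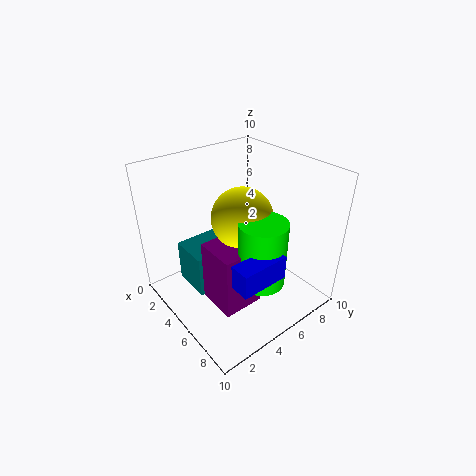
x_1 = 5.75, y_1 = 4.75, x_2 = 8.5, y_2 = 1.75, z_2 = 4.75, w_2 = 1.25, h_2 = 1.5, x_3 = 5, y_3 = 2, z_3 = 1.5, d_3 = 2.75, h_3 = 4.25, x_4 = 8, y_4 = 4.5, z_4 = 3.5, r_4 = 1.5, x_5 = 2.25, y_5 = 1.75, z_5 = 1.5, d_5 = 3, h_5 = 3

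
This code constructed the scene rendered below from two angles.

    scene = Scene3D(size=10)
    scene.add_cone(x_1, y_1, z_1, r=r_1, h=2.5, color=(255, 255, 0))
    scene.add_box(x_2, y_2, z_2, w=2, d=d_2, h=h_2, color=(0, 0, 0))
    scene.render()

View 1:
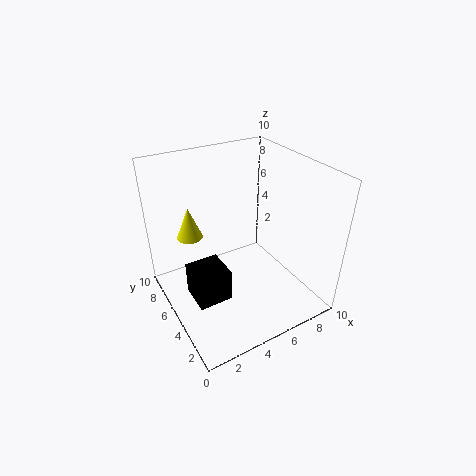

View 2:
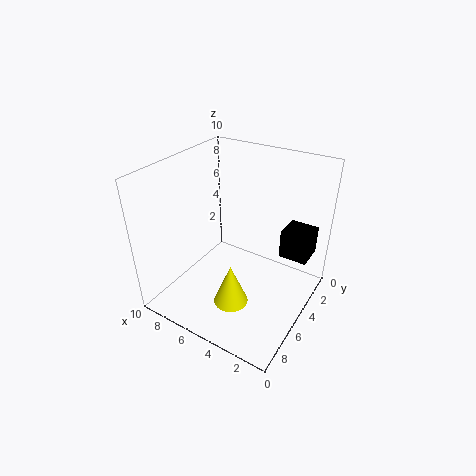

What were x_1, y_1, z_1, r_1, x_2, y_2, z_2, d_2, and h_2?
x_1 = 3; y_1 = 9; z_1 = 3.5; r_1 = 1; x_2 = 0.5; y_2 = 1.5; z_2 = 3.5; d_2 = 2; h_2 = 2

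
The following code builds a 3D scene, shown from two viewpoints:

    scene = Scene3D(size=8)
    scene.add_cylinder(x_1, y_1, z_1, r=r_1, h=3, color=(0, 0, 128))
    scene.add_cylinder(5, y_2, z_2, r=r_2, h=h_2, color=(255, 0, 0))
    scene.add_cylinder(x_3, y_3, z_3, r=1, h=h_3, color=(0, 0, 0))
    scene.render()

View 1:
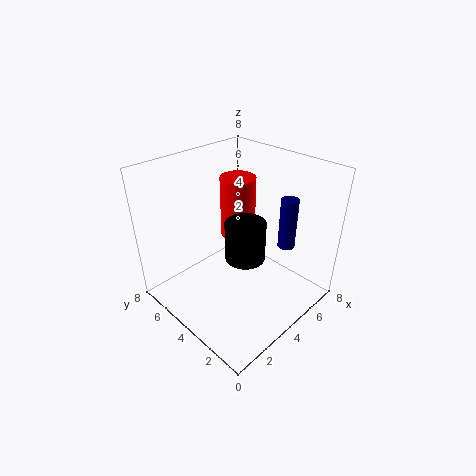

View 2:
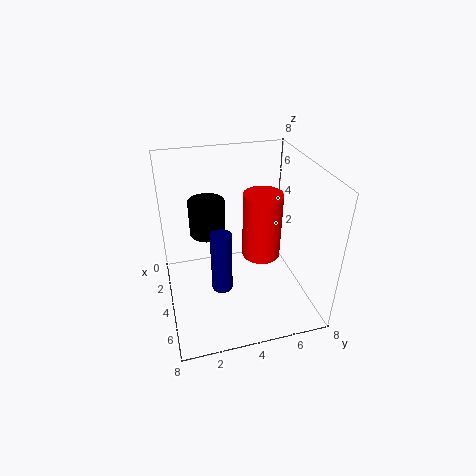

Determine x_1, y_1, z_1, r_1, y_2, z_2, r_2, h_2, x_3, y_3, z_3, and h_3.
x_1 = 6.5; y_1 = 2.5; z_1 = 3; r_1 = 0.5; y_2 = 5; z_2 = 3.5; r_2 = 1; h_2 = 3.5; x_3 = 3; y_3 = 2.5; z_3 = 4; h_3 = 2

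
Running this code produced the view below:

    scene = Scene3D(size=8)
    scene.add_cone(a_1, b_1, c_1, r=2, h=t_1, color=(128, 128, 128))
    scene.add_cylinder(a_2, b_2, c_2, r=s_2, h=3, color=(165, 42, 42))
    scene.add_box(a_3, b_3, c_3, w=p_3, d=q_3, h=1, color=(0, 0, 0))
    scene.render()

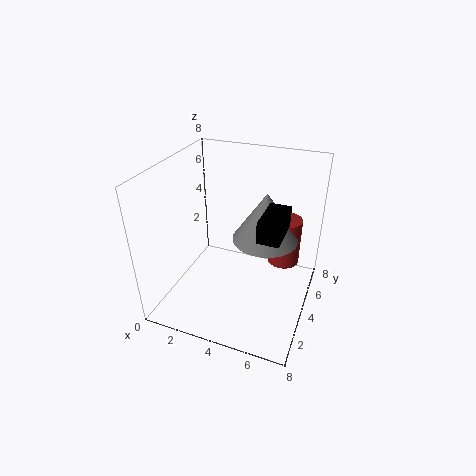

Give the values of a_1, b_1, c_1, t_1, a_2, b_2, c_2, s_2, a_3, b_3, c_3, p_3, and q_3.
a_1 = 5; b_1 = 6; c_1 = 3; t_1 = 3; a_2 = 6; b_2 = 7; c_2 = 1; s_2 = 1; a_3 = 6; b_3 = 1; c_3 = 6; p_3 = 1; q_3 = 2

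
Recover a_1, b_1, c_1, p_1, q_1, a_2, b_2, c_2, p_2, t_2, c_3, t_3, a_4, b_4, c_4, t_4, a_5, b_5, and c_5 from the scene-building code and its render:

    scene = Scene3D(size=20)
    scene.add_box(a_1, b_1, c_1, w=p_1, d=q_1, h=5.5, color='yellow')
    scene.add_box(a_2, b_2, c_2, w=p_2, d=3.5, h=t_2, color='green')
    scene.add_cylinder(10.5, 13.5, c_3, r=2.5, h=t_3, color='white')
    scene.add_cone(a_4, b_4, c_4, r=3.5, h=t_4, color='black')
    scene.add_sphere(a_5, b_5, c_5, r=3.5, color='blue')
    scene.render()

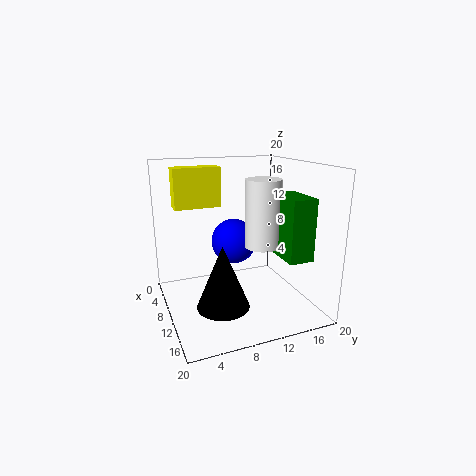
a_1 = 5, b_1 = 2, c_1 = 14, p_1 = 2.5, q_1 = 6.5, a_2 = 10, b_2 = 15, c_2 = 7.5, p_2 = 6, t_2 = 8.5, c_3 = 8.5, t_3 = 9.5, a_4 = 13.5, b_4 = 6.5, c_4 = 2, t_4 = 8.5, a_5 = 4.5, b_5 = 11.5, c_5 = 7.5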